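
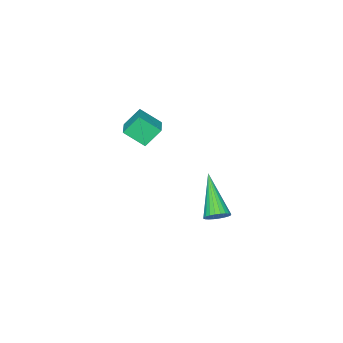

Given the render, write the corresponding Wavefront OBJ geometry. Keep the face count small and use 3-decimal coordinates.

v -2.342 -0.752 -2.798
v -1.885 -0.729 -2.474
v -3.278 -2.088 -1.382
v -2.003 -0.562 -2.394
v -2.171 -0.425 -2.376
v -2.366 -0.337 -2.422
v -2.557 -0.312 -2.525
v -2.715 -0.355 -2.67
v -2.817 -0.457 -2.834
v -2.846 -0.605 -2.992
v -2.798 -0.775 -3.121
v -2.681 -0.941 -3.201
v -2.513 -1.078 -3.219
v -2.318 -1.166 -3.173
v -2.127 -1.191 -3.07
v -1.968 -1.149 -2.926
v -1.867 -1.046 -2.762
v -1.838 -0.899 -2.603
v -0.249 -3.762 2.244
v -0.811 -3.442 2.993
v -0.699 -3.028 1.593
v -1.261 -2.708 2.342
v 0.581 -2.992 2.538
v 0.019 -2.672 3.287
v 0.131 -2.258 1.887
v -0.431 -1.938 2.636
f 2 1 4
f 2 4 3
f 4 1 5
f 4 5 3
f 5 1 6
f 5 6 3
f 6 1 7
f 6 7 3
f 7 1 8
f 7 8 3
f 8 1 9
f 8 9 3
f 9 1 10
f 9 10 3
f 10 1 11
f 10 11 3
f 11 1 12
f 11 12 3
f 12 1 13
f 12 13 3
f 13 1 14
f 13 14 3
f 14 1 15
f 14 15 3
f 15 1 16
f 15 16 3
f 16 1 17
f 16 17 3
f 17 1 18
f 17 18 3
f 18 1 2
f 18 2 3
f 20 22 19
f 23 20 19
f 19 22 21
f 21 23 19
f 20 26 22
f 24 20 23
f 24 26 20
f 22 26 21
f 25 23 21
f 21 26 25
f 25 24 23
f 26 24 25



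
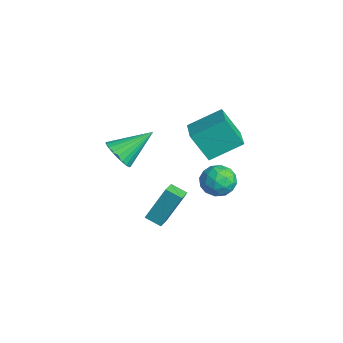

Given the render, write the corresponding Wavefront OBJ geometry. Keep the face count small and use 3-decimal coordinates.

v -1.99 0.372 -3.445
v -1.899 1.376 -1.591
v -1.427 0.989 -3.807
v -1.336 1.993 -1.953
v -1.284 -0.133 -3.207
v -1.193 0.871 -1.353
v -0.721 0.484 -3.569
v -0.63 1.488 -1.715
v -0.903 -1.501 1.862
v -0.018 -1.583 2.006
v -0.937 0.201 3.038
v -0.022 -1.383 1.717
v -0.16 -1.202 1.45
v -0.412 -1.066 1.246
v -0.738 -0.996 1.135
v -1.089 -1.003 1.135
v -1.411 -1.086 1.246
v -1.657 -1.232 1.45
v -1.787 -1.42 1.717
v -1.783 -1.619 2.006
v -1.645 -1.801 2.273
v -1.394 -1.937 2.477
v -1.068 -2.007 2.588
v -0.717 -1.999 2.588
v -0.394 -1.916 2.477
v -0.148 -1.77 2.273
v -0.914 2.752 1.314
v -1.428 2.002 2.774
v -0.718 4.377 2.217
v -1.232 3.628 3.677
v 0.632 2.372 1.663
v 0.118 1.623 3.123
v 0.828 3.998 2.566
v 0.314 3.248 4.026
v -2.336 4.774 -2.593
v -1.629 4.38 -2.044
v -3.151 3.42 -2.516
v -2.444 3.026 -1.967
v -3.006 3.738 -1.603
v -2.502 4.575 -1.65
v -2.278 3.225 -2.91
v -1.774 4.062 -2.957
v -1.593 3.422 -2.24
v -2.043 3.74 -1.432
v -2.737 4.06 -3.128
v -3.187 4.378 -2.32
v -1.911 4.696 -2.325
v -2.869 3.104 -2.235
v -3.2 3.523 -2.02
v -2.784 3.291 -1.698
v -2.424 4.811 -2.094
v -2.009 4.579 -1.771
v -2.818 4.202 -1.512
v -2.771 3.221 -2.789
v -2.356 2.989 -2.466
v -1.996 4.509 -2.862
v -1.58 4.277 -2.54
v -1.962 3.598 -3.048
v -1.474 3.901 -2.118
v -1.954 3.105 -2.072
v -1.856 3.222 -2.627
v -1.559 3.714 -2.655
v -1.739 4.088 -1.643
v -2.218 3.292 -1.598
v -2.549 3.711 -1.383
v -2.252 4.203 -1.411
v -1.718 3.525 -1.758
v -2.562 4.508 -2.962
v -3.041 3.712 -2.917
v -2.528 3.597 -3.149
v -2.231 4.089 -3.177
v -2.826 4.695 -2.488
v -3.306 3.899 -2.442
v -3.221 4.086 -1.905
v -2.924 4.578 -1.933
v -3.062 4.275 -2.802
f 2 4 1
f 5 2 1
f 1 4 3
f 3 5 1
f 2 8 4
f 6 2 5
f 6 8 2
f 4 8 3
f 7 5 3
f 3 8 7
f 7 6 5
f 8 6 7
f 10 9 12
f 10 12 11
f 12 9 13
f 12 13 11
f 13 9 14
f 13 14 11
f 14 9 15
f 14 15 11
f 15 9 16
f 15 16 11
f 16 9 17
f 16 17 11
f 17 9 18
f 17 18 11
f 18 9 19
f 18 19 11
f 19 9 20
f 19 20 11
f 20 9 21
f 20 21 11
f 21 9 22
f 21 22 11
f 22 9 23
f 22 23 11
f 23 9 24
f 23 24 11
f 24 9 25
f 24 25 11
f 25 9 26
f 25 26 11
f 26 9 10
f 26 10 11
f 28 30 27
f 31 28 27
f 27 30 29
f 29 31 27
f 28 34 30
f 32 28 31
f 32 34 28
f 30 34 29
f 33 31 29
f 29 34 33
f 33 32 31
f 34 32 33
f 35 72 51
f 72 46 75
f 51 75 40
f 72 75 51
f 35 51 47
f 51 40 52
f 47 52 36
f 51 52 47
f 35 47 56
f 47 36 57
f 56 57 42
f 47 57 56
f 35 56 68
f 56 42 71
f 68 71 45
f 56 71 68
f 35 68 72
f 68 45 76
f 72 76 46
f 68 76 72
f 36 52 63
f 52 40 66
f 63 66 44
f 52 66 63
f 40 75 53
f 75 46 74
f 53 74 39
f 75 74 53
f 46 76 73
f 76 45 69
f 73 69 37
f 76 69 73
f 45 71 70
f 71 42 58
f 70 58 41
f 71 58 70
f 42 57 62
f 57 36 59
f 62 59 43
f 57 59 62
f 38 64 50
f 64 44 65
f 50 65 39
f 64 65 50
f 38 50 48
f 50 39 49
f 48 49 37
f 50 49 48
f 38 48 55
f 48 37 54
f 55 54 41
f 48 54 55
f 38 55 60
f 55 41 61
f 60 61 43
f 55 61 60
f 38 60 64
f 60 43 67
f 64 67 44
f 60 67 64
f 39 65 53
f 65 44 66
f 53 66 40
f 65 66 53
f 37 49 73
f 49 39 74
f 73 74 46
f 49 74 73
f 41 54 70
f 54 37 69
f 70 69 45
f 54 69 70
f 43 61 62
f 61 41 58
f 62 58 42
f 61 58 62
f 44 67 63
f 67 43 59
f 63 59 36
f 67 59 63



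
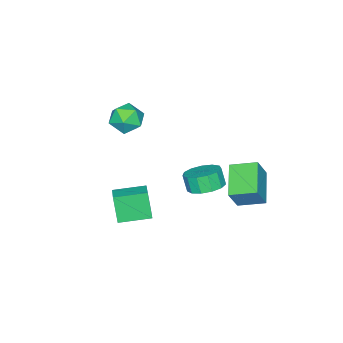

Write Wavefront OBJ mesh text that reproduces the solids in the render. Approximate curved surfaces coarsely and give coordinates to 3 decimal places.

v -2.724 0.477 -2.918
v -2.137 1.267 -2.474
v -2.309 0.834 -1.477
v -2.896 0.043 -1.922
v -2.712 1.466 -2.486
v -2.884 1.033 -1.49
v -3.291 1.351 -2.635
v -3.462 0.918 -1.639
v -3.69 0.959 -2.875
v -3.861 0.526 -1.878
v -3.782 0.413 -3.128
v -3.953 -0.02 -2.131
v -3.539 -0.112 -3.314
v -3.71 -0.546 -2.318
v -3.037 -0.451 -3.375
v -3.208 -0.884 -2.379
v -2.435 -0.495 -3.291
v -2.607 -0.928 -2.294
v -1.926 -0.231 -3.088
v -2.097 -0.664 -2.092
v -1.67 0.258 -2.832
v -1.841 -0.175 -1.835
v -1.749 0.817 -2.603
v -1.92 0.383 -1.606
v -3.987 1.662 -2.21
v -3.204 1.59 -0.805
v -4.662 3.03 -1.764
v -3.88 2.959 -0.359
v -2.36 2.741 -3.061
v -1.578 2.67 -1.656
v -3.036 4.11 -2.615
v -2.253 4.038 -1.21
v -1.361 -3.192 2.652
v -0.402 -3.304 2.185
v -2.078 -4.176 1.415
v -1.119 -4.288 0.948
v -1.313 -4.753 1.896
v -0.869 -4.145 2.66
v -1.611 -3.335 0.94
v -1.167 -2.727 1.704
v -0.556 -3.393 1.127
v -0.372 -4.269 1.718
v -2.108 -3.211 1.882
v -1.924 -4.087 2.473
v 1.72 -2.198 -3.519
v 1.41 -2.726 -1.89
v 0.492 -0.856 -3.318
v 0.182 -1.385 -1.689
v 2.598 -1.455 -3.111
v 2.288 -1.984 -1.482
v 1.37 -0.114 -2.91
v 1.06 -0.642 -1.281
f 2 1 5
f 2 5 3
f 3 5 6
f 3 6 4
f 5 1 7
f 5 7 6
f 6 7 8
f 6 8 4
f 7 1 9
f 7 9 8
f 8 9 10
f 8 10 4
f 9 1 11
f 9 11 10
f 10 11 12
f 10 12 4
f 11 1 13
f 11 13 12
f 12 13 14
f 12 14 4
f 13 1 15
f 13 15 14
f 14 15 16
f 14 16 4
f 15 1 17
f 15 17 16
f 16 17 18
f 16 18 4
f 17 1 19
f 17 19 18
f 18 19 20
f 18 20 4
f 19 1 21
f 19 21 20
f 20 21 22
f 20 22 4
f 21 1 23
f 21 23 22
f 22 23 24
f 22 24 4
f 23 1 2
f 23 2 24
f 24 2 3
f 24 3 4
f 26 28 25
f 29 26 25
f 25 28 27
f 27 29 25
f 26 32 28
f 30 26 29
f 30 32 26
f 28 32 27
f 31 29 27
f 27 32 31
f 31 30 29
f 32 30 31
f 33 44 38
f 33 38 34
f 33 34 40
f 33 40 43
f 33 43 44
f 34 38 42
f 38 44 37
f 44 43 35
f 43 40 39
f 40 34 41
f 36 42 37
f 36 37 35
f 36 35 39
f 36 39 41
f 36 41 42
f 37 42 38
f 35 37 44
f 39 35 43
f 41 39 40
f 42 41 34
f 46 48 45
f 49 46 45
f 45 48 47
f 47 49 45
f 46 52 48
f 50 46 49
f 50 52 46
f 48 52 47
f 51 49 47
f 47 52 51
f 51 50 49
f 52 50 51



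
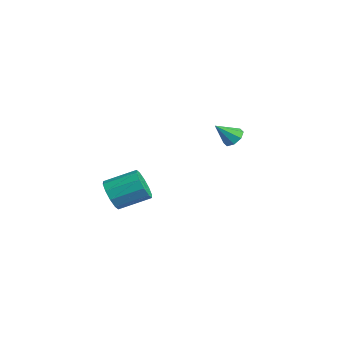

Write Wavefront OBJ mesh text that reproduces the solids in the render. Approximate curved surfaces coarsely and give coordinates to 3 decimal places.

v -0.652 4.247 -1.456
v 0.069 4.406 -1.276
v -0.668 3.113 -0.384
v -0.312 4.711 -0.96
v -0.892 4.744 -0.934
v -1.331 4.485 -1.214
v -1.373 4.087 -1.636
v -0.991 3.782 -1.952
v -0.411 3.749 -1.978
v 0.028 4.008 -1.698
v 1.869 -3.961 -3.636
v 2.5 -4.473 -2.97
v 3.041 -2.75 -2.158
v 2.411 -2.239 -2.824
v 2.843 -4.331 -3.502
v 3.384 -2.608 -2.69
v 2.815 -4.047 -4.085
v 3.356 -2.324 -3.273
v 2.425 -3.731 -4.496
v 2.967 -2.008 -3.685
v 1.823 -3.503 -4.579
v 2.365 -1.78 -3.768
v 1.239 -3.45 -4.302
v 1.78 -1.727 -3.49
v 0.896 -3.592 -3.77
v 1.437 -1.869 -2.958
v 0.924 -3.876 -3.187
v 1.465 -2.153 -2.375
v 1.313 -4.192 -2.775
v 1.855 -2.469 -1.964
v 1.915 -4.42 -2.692
v 2.457 -2.697 -1.881
f 2 1 4
f 2 4 3
f 4 1 5
f 4 5 3
f 5 1 6
f 5 6 3
f 6 1 7
f 6 7 3
f 7 1 8
f 7 8 3
f 8 1 9
f 8 9 3
f 9 1 10
f 9 10 3
f 10 1 2
f 10 2 3
f 12 11 15
f 12 15 13
f 13 15 16
f 13 16 14
f 15 11 17
f 15 17 16
f 16 17 18
f 16 18 14
f 17 11 19
f 17 19 18
f 18 19 20
f 18 20 14
f 19 11 21
f 19 21 20
f 20 21 22
f 20 22 14
f 21 11 23
f 21 23 22
f 22 23 24
f 22 24 14
f 23 11 25
f 23 25 24
f 24 25 26
f 24 26 14
f 25 11 27
f 25 27 26
f 26 27 28
f 26 28 14
f 27 11 29
f 27 29 28
f 28 29 30
f 28 30 14
f 29 11 31
f 29 31 30
f 30 31 32
f 30 32 14
f 31 11 12
f 31 12 32
f 32 12 13
f 32 13 14



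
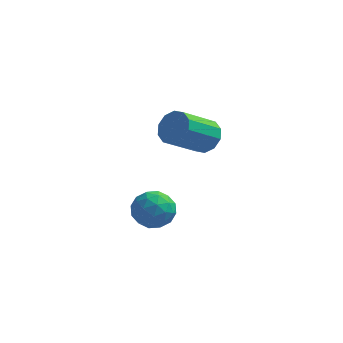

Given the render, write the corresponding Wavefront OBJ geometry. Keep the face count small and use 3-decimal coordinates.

v 1.268 3.24 -2.273
v 1.808 4.106 -1.824
v 2.752 2.794 -3.196
v 3.292 3.66 -2.747
v 3.007 2.79 -2.111
v 2.09 3.066 -1.54
v 2.47 3.834 -3.48
v 1.553 4.11 -2.909
v 2.55 4.473 -2.57
v 2.882 3.828 -1.724
v 1.678 3.072 -3.296
v 2.01 2.427 -2.45
v 1.408 3.712 -1.968
v 3.152 3.188 -3.052
v 2.985 2.677 -2.678
v 3.302 3.186 -2.415
v 1.574 3.101 -1.801
v 1.891 3.61 -1.537
v 2.596 2.837 -1.705
v 2.669 3.29 -3.483
v 2.986 3.799 -3.219
v 1.258 3.714 -2.605
v 1.575 4.223 -2.342
v 1.964 4.063 -3.315
v 2.161 4.437 -2.143
v 3.033 4.175 -2.685
v 2.55 4.277 -3.115
v 2.011 4.439 -2.78
v 2.356 4.058 -1.645
v 3.229 3.796 -2.188
v 3.062 3.285 -1.813
v 2.523 3.447 -1.478
v 2.793 4.274 -2.084
v 1.331 3.104 -2.832
v 2.204 2.842 -3.375
v 2.037 3.453 -3.542
v 1.498 3.615 -3.207
v 1.527 2.725 -2.335
v 2.399 2.463 -2.877
v 2.549 2.461 -2.24
v 2.01 2.623 -1.905
v 1.767 2.626 -2.936
v 4.418 4.643 1.985
v 4.788 5.054 2.757
v 3.612 3.729 4.027
v 3.242 3.317 3.255
v 4.3 5.347 2.611
v 3.124 4.022 3.881
v 3.858 5.371 2.226
v 2.682 4.045 3.496
v 3.629 5.117 1.749
v 2.453 3.791 3.019
v 3.702 4.681 1.362
v 2.526 3.356 2.632
v 4.048 4.231 1.213
v 2.872 2.906 2.483
v 4.536 3.938 1.359
v 3.36 2.613 2.629
v 4.978 3.915 1.744
v 3.802 2.589 3.014
v 5.207 4.169 2.221
v 4.031 2.843 3.491
v 5.134 4.604 2.608
v 3.958 3.279 3.878
f 1 38 17
f 38 12 41
f 17 41 6
f 38 41 17
f 1 17 13
f 17 6 18
f 13 18 2
f 17 18 13
f 1 13 22
f 13 2 23
f 22 23 8
f 13 23 22
f 1 22 34
f 22 8 37
f 34 37 11
f 22 37 34
f 1 34 38
f 34 11 42
f 38 42 12
f 34 42 38
f 2 18 29
f 18 6 32
f 29 32 10
f 18 32 29
f 6 41 19
f 41 12 40
f 19 40 5
f 41 40 19
f 12 42 39
f 42 11 35
f 39 35 3
f 42 35 39
f 11 37 36
f 37 8 24
f 36 24 7
f 37 24 36
f 8 23 28
f 23 2 25
f 28 25 9
f 23 25 28
f 4 30 16
f 30 10 31
f 16 31 5
f 30 31 16
f 4 16 14
f 16 5 15
f 14 15 3
f 16 15 14
f 4 14 21
f 14 3 20
f 21 20 7
f 14 20 21
f 4 21 26
f 21 7 27
f 26 27 9
f 21 27 26
f 4 26 30
f 26 9 33
f 30 33 10
f 26 33 30
f 5 31 19
f 31 10 32
f 19 32 6
f 31 32 19
f 3 15 39
f 15 5 40
f 39 40 12
f 15 40 39
f 7 20 36
f 20 3 35
f 36 35 11
f 20 35 36
f 9 27 28
f 27 7 24
f 28 24 8
f 27 24 28
f 10 33 29
f 33 9 25
f 29 25 2
f 33 25 29
f 44 43 47
f 44 47 45
f 45 47 48
f 45 48 46
f 47 43 49
f 47 49 48
f 48 49 50
f 48 50 46
f 49 43 51
f 49 51 50
f 50 51 52
f 50 52 46
f 51 43 53
f 51 53 52
f 52 53 54
f 52 54 46
f 53 43 55
f 53 55 54
f 54 55 56
f 54 56 46
f 55 43 57
f 55 57 56
f 56 57 58
f 56 58 46
f 57 43 59
f 57 59 58
f 58 59 60
f 58 60 46
f 59 43 61
f 59 61 60
f 60 61 62
f 60 62 46
f 61 43 63
f 61 63 62
f 62 63 64
f 62 64 46
f 63 43 44
f 63 44 64
f 64 44 45
f 64 45 46



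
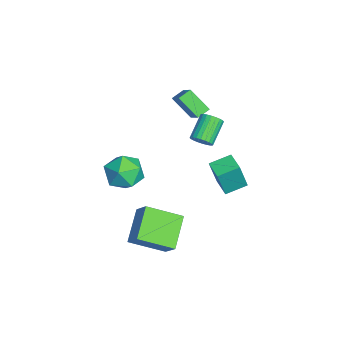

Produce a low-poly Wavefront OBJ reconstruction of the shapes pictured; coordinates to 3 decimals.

v -0.687 1.937 -1.309
v -0.399 1.477 0.48
v -1.073 3.133 -0.939
v -0.785 2.673 0.85
v 0.445 2.327 -1.39
v 0.733 1.867 0.399
v 0.059 3.523 -1.02
v 0.347 3.063 0.769
v 2.641 -2.176 2.936
v 3.256 -2.607 2.015
v 1.204 -3.393 2.545
v 1.819 -3.824 1.624
v 2.187 -4.034 2.735
v 3.075 -3.282 2.976
v 1.385 -2.718 1.584
v 2.273 -1.966 1.825
v 2.48 -2.942 1.179
v 2.975 -3.755 1.89
v 1.485 -2.245 2.67
v 1.98 -3.058 3.381
v -4.756 0.298 3.004
v -3.417 0.619 4.117
v -4.084 1.299 1.907
v -2.745 1.62 3.019
v -4.335 -0.34 2.681
v -2.996 -0.019 3.793
v -3.663 0.661 1.583
v -2.324 0.982 2.696
v 3.289 -0.928 -3.496
v 3.309 -2.893 -2.575
v 1.581 -0.423 -2.384
v 1.6 -2.388 -1.463
v 4.08 -0.452 -2.497
v 4.099 -2.417 -1.576
v 2.371 0.053 -1.385
v 2.391 -1.912 -0.464
v -0.93 1.098 1.888
v -0.474 1.28 2.328
v -1.633 1.903 3.273
v -2.09 1.722 2.832
v -0.484 1.488 2.178
v -1.643 2.112 3.122
v -0.562 1.638 1.983
v -1.721 2.261 2.928
v -0.697 1.705 1.774
v -1.856 2.328 2.719
v -0.867 1.68 1.582
v -2.026 2.303 2.527
v -1.046 1.566 1.437
v -2.205 2.19 2.381
v -1.208 1.381 1.36
v -2.367 2.005 2.305
v -1.328 1.153 1.364
v -2.487 1.777 2.308
v -1.387 0.917 1.447
v -2.546 1.54 2.392
v -1.377 0.708 1.598
v -2.536 1.332 2.542
v -1.299 0.559 1.792
v -2.458 1.182 2.737
v -1.164 0.492 2.001
v -2.323 1.115 2.946
v -0.994 0.517 2.193
v -2.153 1.14 3.138
v -0.815 0.63 2.339
v -1.974 1.254 3.283
v -0.653 0.815 2.415
v -1.812 1.439 3.36
v -0.533 1.043 2.412
v -1.692 1.667 3.356
f 2 4 1
f 5 2 1
f 1 4 3
f 3 5 1
f 2 8 4
f 6 2 5
f 6 8 2
f 4 8 3
f 7 5 3
f 3 8 7
f 7 6 5
f 8 6 7
f 9 20 14
f 9 14 10
f 9 10 16
f 9 16 19
f 9 19 20
f 10 14 18
f 14 20 13
f 20 19 11
f 19 16 15
f 16 10 17
f 12 18 13
f 12 13 11
f 12 11 15
f 12 15 17
f 12 17 18
f 13 18 14
f 11 13 20
f 15 11 19
f 17 15 16
f 18 17 10
f 22 24 21
f 25 22 21
f 21 24 23
f 23 25 21
f 22 28 24
f 26 22 25
f 26 28 22
f 24 28 23
f 27 25 23
f 23 28 27
f 27 26 25
f 28 26 27
f 30 32 29
f 33 30 29
f 29 32 31
f 31 33 29
f 30 36 32
f 34 30 33
f 34 36 30
f 32 36 31
f 35 33 31
f 31 36 35
f 35 34 33
f 36 34 35
f 38 37 41
f 38 41 39
f 39 41 42
f 39 42 40
f 41 37 43
f 41 43 42
f 42 43 44
f 42 44 40
f 43 37 45
f 43 45 44
f 44 45 46
f 44 46 40
f 45 37 47
f 45 47 46
f 46 47 48
f 46 48 40
f 47 37 49
f 47 49 48
f 48 49 50
f 48 50 40
f 49 37 51
f 49 51 50
f 50 51 52
f 50 52 40
f 51 37 53
f 51 53 52
f 52 53 54
f 52 54 40
f 53 37 55
f 53 55 54
f 54 55 56
f 54 56 40
f 55 37 57
f 55 57 56
f 56 57 58
f 56 58 40
f 57 37 59
f 57 59 58
f 58 59 60
f 58 60 40
f 59 37 61
f 59 61 60
f 60 61 62
f 60 62 40
f 61 37 63
f 61 63 62
f 62 63 64
f 62 64 40
f 63 37 65
f 63 65 64
f 64 65 66
f 64 66 40
f 65 37 67
f 65 67 66
f 66 67 68
f 66 68 40
f 67 37 69
f 67 69 68
f 68 69 70
f 68 70 40
f 69 37 38
f 69 38 70
f 70 38 39
f 70 39 40



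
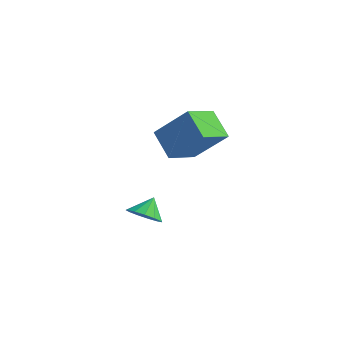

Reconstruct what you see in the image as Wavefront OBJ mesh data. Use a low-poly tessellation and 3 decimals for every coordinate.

v 1.313 -0.768 2.105
v 2.687 -0.353 3.526
v 1.364 0.695 1.628
v 2.739 1.11 3.049
v 2.381 -1.11 1.171
v 3.756 -0.695 2.592
v 2.433 0.353 0.694
v 3.807 0.768 2.115
v 1.066 -1.096 -2.525
v 1.629 -0.656 -2.86
v 1.014 -0.444 -1.755
v 1.241 -0.503 -3.016
v 0.797 -0.539 -3.016
v 0.439 -0.752 -2.859
v 0.28 -1.074 -2.597
v 0.37 -1.403 -2.311
v 0.681 -1.635 -2.094
v 1.115 -1.696 -2.013
v 1.533 -1.566 -2.094
v 1.803 -1.288 -2.313
v 1.838 -0.948 -2.598
f 2 4 1
f 5 2 1
f 1 4 3
f 3 5 1
f 2 8 4
f 6 2 5
f 6 8 2
f 4 8 3
f 7 5 3
f 3 8 7
f 7 6 5
f 8 6 7
f 10 9 12
f 10 12 11
f 12 9 13
f 12 13 11
f 13 9 14
f 13 14 11
f 14 9 15
f 14 15 11
f 15 9 16
f 15 16 11
f 16 9 17
f 16 17 11
f 17 9 18
f 17 18 11
f 18 9 19
f 18 19 11
f 19 9 20
f 19 20 11
f 20 9 21
f 20 21 11
f 21 9 10
f 21 10 11



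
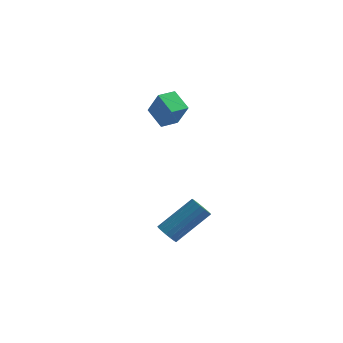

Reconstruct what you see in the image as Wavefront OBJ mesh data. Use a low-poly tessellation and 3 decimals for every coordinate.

v -1.689 -0.199 -2.727
v -1.294 -0.13 -3.145
v -0.135 1.069 -1.852
v -0.531 0.999 -1.433
v -1.469 0.082 -3.184
v -0.311 1.28 -1.89
v -1.695 0.229 -3.118
v -0.537 1.427 -1.824
v -1.92 0.278 -2.963
v -0.762 1.476 -1.669
v -2.092 0.218 -2.753
v -0.933 1.416 -1.459
v -2.171 0.062 -2.537
v -1.013 1.26 -1.244
v -2.14 -0.154 -2.365
v -0.982 1.045 -1.071
v -2.006 -0.38 -2.276
v -0.848 0.819 -0.982
v -1.799 -0.564 -2.29
v -0.641 0.634 -0.996
v -1.567 -0.666 -2.404
v -0.409 0.533 -1.11
v -1.363 -0.66 -2.592
v -0.205 0.539 -1.298
v -1.234 -0.548 -2.811
v -0.075 0.65 -1.517
v -1.209 -0.357 -3.011
v -0.05 0.841 -1.717
v -3.776 3.05 2.873
v -3.165 2.738 4.094
v -3.281 3.812 2.82
v -2.67 3.5 4.041
v -2.93 2.46 2.299
v -2.319 2.148 3.52
v -2.435 3.222 2.246
v -1.824 2.91 3.467
f 2 1 5
f 2 5 3
f 3 5 6
f 3 6 4
f 5 1 7
f 5 7 6
f 6 7 8
f 6 8 4
f 7 1 9
f 7 9 8
f 8 9 10
f 8 10 4
f 9 1 11
f 9 11 10
f 10 11 12
f 10 12 4
f 11 1 13
f 11 13 12
f 12 13 14
f 12 14 4
f 13 1 15
f 13 15 14
f 14 15 16
f 14 16 4
f 15 1 17
f 15 17 16
f 16 17 18
f 16 18 4
f 17 1 19
f 17 19 18
f 18 19 20
f 18 20 4
f 19 1 21
f 19 21 20
f 20 21 22
f 20 22 4
f 21 1 23
f 21 23 22
f 22 23 24
f 22 24 4
f 23 1 25
f 23 25 24
f 24 25 26
f 24 26 4
f 25 1 27
f 25 27 26
f 26 27 28
f 26 28 4
f 27 1 2
f 27 2 28
f 28 2 3
f 28 3 4
f 30 32 29
f 33 30 29
f 29 32 31
f 31 33 29
f 30 36 32
f 34 30 33
f 34 36 30
f 32 36 31
f 35 33 31
f 31 36 35
f 35 34 33
f 36 34 35



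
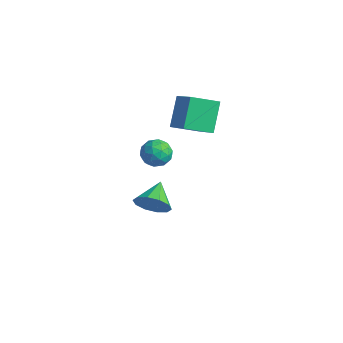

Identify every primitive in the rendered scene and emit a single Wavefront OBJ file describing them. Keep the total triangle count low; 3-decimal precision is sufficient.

v -2.711 4.557 2.281
v -3.349 3.339 2.8
v -1.242 4.204 3.26
v -1.881 2.986 3.779
v -2.039 3.634 0.941
v -2.678 2.416 1.46
v -0.571 3.281 1.92
v -1.209 2.063 2.439
v -0.019 -0.244 2.735
v 0.704 -0.085 2.936
v 0.056 -1.335 3.324
v 0.779 -1.176 3.525
v 0.199 -0.779 3.834
v 0.153 -0.105 3.47
v 0.607 -1.315 2.79
v 0.561 -0.641 2.426
v 1.091 -0.747 2.971
v 0.839 -0.416 3.616
v -0.079 -1.004 2.644
v -0.331 -0.673 3.289
v 0.336 -0.069 2.784
v 0.424 -1.351 3.476
v 0.083 -1.118 3.658
v 0.508 -1.025 3.776
v 0.012 -0.081 3.097
v 0.437 0.013 3.216
v 0.14 -0.395 3.743
v 0.323 -1.433 3.044
v 0.748 -1.339 3.163
v 0.252 -0.395 2.484
v 0.677 -0.302 2.602
v 0.62 -1.025 2.517
v 0.989 -0.365 2.923
v 1.033 -1.006 3.269
v 0.932 -1.087 2.837
v 0.905 -0.691 2.623
v 0.84 -0.17 3.302
v 0.884 -0.811 3.648
v 0.543 -0.578 3.829
v 0.516 -0.182 3.615
v 1.068 -0.559 3.322
v -0.124 -0.609 2.612
v -0.08 -1.25 2.958
v 0.244 -1.238 2.645
v 0.217 -0.842 2.431
v -0.273 -0.414 2.991
v -0.229 -1.055 3.337
v -0.145 -0.729 3.637
v -0.172 -0.333 3.423
v -0.308 -0.861 2.938
v -2.011 0.847 -2.947
v -1.432 0.832 -2.206
v -2.769 1.933 -2.333
v -1.215 1.204 -2.597
v -1.302 1.439 -3.121
v -1.66 1.448 -3.578
v -2.152 1.227 -3.795
v -2.59 0.861 -3.687
v -2.807 0.489 -3.297
v -2.72 0.254 -2.773
v -2.362 0.245 -2.315
v -1.87 0.466 -2.099
f 2 4 1
f 5 2 1
f 1 4 3
f 3 5 1
f 2 8 4
f 6 2 5
f 6 8 2
f 4 8 3
f 7 5 3
f 3 8 7
f 7 6 5
f 8 6 7
f 9 46 25
f 46 20 49
f 25 49 14
f 46 49 25
f 9 25 21
f 25 14 26
f 21 26 10
f 25 26 21
f 9 21 30
f 21 10 31
f 30 31 16
f 21 31 30
f 9 30 42
f 30 16 45
f 42 45 19
f 30 45 42
f 9 42 46
f 42 19 50
f 46 50 20
f 42 50 46
f 10 26 37
f 26 14 40
f 37 40 18
f 26 40 37
f 14 49 27
f 49 20 48
f 27 48 13
f 49 48 27
f 20 50 47
f 50 19 43
f 47 43 11
f 50 43 47
f 19 45 44
f 45 16 32
f 44 32 15
f 45 32 44
f 16 31 36
f 31 10 33
f 36 33 17
f 31 33 36
f 12 38 24
f 38 18 39
f 24 39 13
f 38 39 24
f 12 24 22
f 24 13 23
f 22 23 11
f 24 23 22
f 12 22 29
f 22 11 28
f 29 28 15
f 22 28 29
f 12 29 34
f 29 15 35
f 34 35 17
f 29 35 34
f 12 34 38
f 34 17 41
f 38 41 18
f 34 41 38
f 13 39 27
f 39 18 40
f 27 40 14
f 39 40 27
f 11 23 47
f 23 13 48
f 47 48 20
f 23 48 47
f 15 28 44
f 28 11 43
f 44 43 19
f 28 43 44
f 17 35 36
f 35 15 32
f 36 32 16
f 35 32 36
f 18 41 37
f 41 17 33
f 37 33 10
f 41 33 37
f 52 51 54
f 52 54 53
f 54 51 55
f 54 55 53
f 55 51 56
f 55 56 53
f 56 51 57
f 56 57 53
f 57 51 58
f 57 58 53
f 58 51 59
f 58 59 53
f 59 51 60
f 59 60 53
f 60 51 61
f 60 61 53
f 61 51 62
f 61 62 53
f 62 51 52
f 62 52 53



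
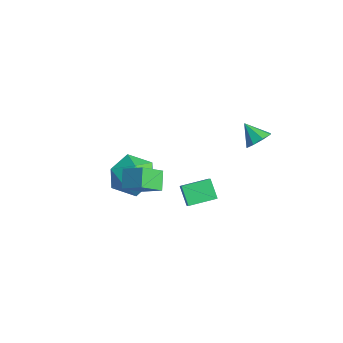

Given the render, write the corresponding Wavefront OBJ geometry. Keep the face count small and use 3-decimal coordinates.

v 1.721 -3.206 1.736
v 1.928 -4.252 2.513
v 2.539 -2.634 2.287
v 2.746 -3.681 3.065
v 2.414 -3.559 1.075
v 2.621 -4.606 1.853
v 3.232 -2.988 1.627
v 3.439 -4.034 2.404
v -3.697 -1.196 -2.87
v -2.756 -0.883 -2.107
v -2.784 -2.957 -3.273
v -1.843 -2.644 -2.51
v -2.975 -2.894 -2.038
v -3.539 -1.806 -1.789
v -2.001 -2.034 -3.591
v -2.565 -0.946 -3.342
v -1.708 -1.401 -2.552
v -2.31 -1.933 -1.593
v -3.23 -1.907 -3.787
v -3.832 -2.439 -2.828
v -0.642 -0.42 -2.286
v -0.074 -0.586 -1.747
v -0.438 0.94 -2.082
v 0.13 0.774 -1.543
v 0.13 -0.414 -3.097
v 0.698 -0.58 -2.558
v 0.334 0.946 -2.893
v 0.902 0.78 -2.354
v 1.797 2.336 2.008
v 2.287 2.315 2.508
v 1.023 1.984 2.752
v 2.043 2.791 2.48
v 1.655 3.001 2.176
v 1.351 2.822 1.773
v 1.307 2.358 1.508
v 1.551 1.882 1.536
v 1.939 1.672 1.841
v 2.244 1.851 2.243
f 2 4 1
f 5 2 1
f 1 4 3
f 3 5 1
f 2 8 4
f 6 2 5
f 6 8 2
f 4 8 3
f 7 5 3
f 3 8 7
f 7 6 5
f 8 6 7
f 9 20 14
f 9 14 10
f 9 10 16
f 9 16 19
f 9 19 20
f 10 14 18
f 14 20 13
f 20 19 11
f 19 16 15
f 16 10 17
f 12 18 13
f 12 13 11
f 12 11 15
f 12 15 17
f 12 17 18
f 13 18 14
f 11 13 20
f 15 11 19
f 17 15 16
f 18 17 10
f 22 24 21
f 25 22 21
f 21 24 23
f 23 25 21
f 22 28 24
f 26 22 25
f 26 28 22
f 24 28 23
f 27 25 23
f 23 28 27
f 27 26 25
f 28 26 27
f 30 29 32
f 30 32 31
f 32 29 33
f 32 33 31
f 33 29 34
f 33 34 31
f 34 29 35
f 34 35 31
f 35 29 36
f 35 36 31
f 36 29 37
f 36 37 31
f 37 29 38
f 37 38 31
f 38 29 30
f 38 30 31



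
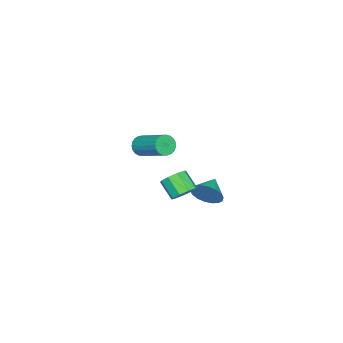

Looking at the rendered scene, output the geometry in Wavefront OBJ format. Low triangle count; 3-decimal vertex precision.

v 0.975 -3.536 2.921
v 1.361 -3.465 2.535
v 1.891 -2.013 3.334
v 1.505 -2.084 3.719
v 1.184 -3.351 2.446
v 1.714 -1.899 3.245
v 0.97 -3.27 2.439
v 1.5 -1.818 3.238
v 0.758 -3.234 2.516
v 1.287 -1.782 3.315
v 0.582 -3.25 2.662
v 1.112 -1.798 3.461
v 0.475 -3.316 2.853
v 1.005 -1.864 3.652
v 0.455 -3.42 3.056
v 0.985 -1.968 3.854
v 0.524 -3.544 3.235
v 1.054 -2.092 4.034
v 0.671 -3.667 3.36
v 1.201 -2.215 4.159
v 0.871 -3.767 3.409
v 1.401 -2.315 4.208
v 1.089 -3.827 3.373
v 1.619 -2.375 4.172
v 1.287 -3.836 3.26
v 1.817 -2.384 4.059
v 1.431 -3.794 3.087
v 1.961 -2.342 3.886
v 1.497 -3.707 2.886
v 2.026 -2.255 3.685
v 1.472 -3.591 2.691
v 2.002 -2.139 3.49
v -2.071 -3.048 -1.94
v -1.784 -2.685 -1.442
v -2.103 -3.448 -0.702
v -2.389 -3.812 -1.2
v -2.227 -2.555 -1.499
v -2.546 -3.319 -0.759
v -2.597 -2.656 -1.762
v -2.915 -3.42 -1.022
v -2.721 -2.941 -2.109
v -3.039 -3.704 -1.368
v -2.54 -3.276 -2.376
v -2.859 -4.039 -1.636
v -2.14 -3.504 -2.44
v -2.459 -4.267 -1.7
v -1.708 -3.519 -2.27
v -2.026 -4.283 -1.529
v -1.445 -3.314 -1.945
v -1.763 -4.078 -1.205
v -1.475 -2.985 -1.618
v -1.794 -3.748 -0.878
v -3.222 -2.497 -2.524
v -2.949 -2.965 -1.908
v -4.278 -2.603 -2.136
v -2.931 -2.628 -1.768
v -2.971 -2.266 -1.778
v -3.061 -1.949 -1.935
v -3.182 -1.741 -2.209
v -3.312 -1.682 -2.545
v -3.423 -1.785 -2.877
v -3.495 -2.029 -3.139
v -3.512 -2.365 -3.279
v -3.472 -2.728 -3.27
v -3.383 -3.045 -3.112
v -3.261 -3.253 -2.838
v -3.132 -3.312 -2.502
v -3.021 -3.209 -2.17
f 2 1 5
f 2 5 3
f 3 5 6
f 3 6 4
f 5 1 7
f 5 7 6
f 6 7 8
f 6 8 4
f 7 1 9
f 7 9 8
f 8 9 10
f 8 10 4
f 9 1 11
f 9 11 10
f 10 11 12
f 10 12 4
f 11 1 13
f 11 13 12
f 12 13 14
f 12 14 4
f 13 1 15
f 13 15 14
f 14 15 16
f 14 16 4
f 15 1 17
f 15 17 16
f 16 17 18
f 16 18 4
f 17 1 19
f 17 19 18
f 18 19 20
f 18 20 4
f 19 1 21
f 19 21 20
f 20 21 22
f 20 22 4
f 21 1 23
f 21 23 22
f 22 23 24
f 22 24 4
f 23 1 25
f 23 25 24
f 24 25 26
f 24 26 4
f 25 1 27
f 25 27 26
f 26 27 28
f 26 28 4
f 27 1 29
f 27 29 28
f 28 29 30
f 28 30 4
f 29 1 31
f 29 31 30
f 30 31 32
f 30 32 4
f 31 1 2
f 31 2 32
f 32 2 3
f 32 3 4
f 34 33 37
f 34 37 35
f 35 37 38
f 35 38 36
f 37 33 39
f 37 39 38
f 38 39 40
f 38 40 36
f 39 33 41
f 39 41 40
f 40 41 42
f 40 42 36
f 41 33 43
f 41 43 42
f 42 43 44
f 42 44 36
f 43 33 45
f 43 45 44
f 44 45 46
f 44 46 36
f 45 33 47
f 45 47 46
f 46 47 48
f 46 48 36
f 47 33 49
f 47 49 48
f 48 49 50
f 48 50 36
f 49 33 51
f 49 51 50
f 50 51 52
f 50 52 36
f 51 33 34
f 51 34 52
f 52 34 35
f 52 35 36
f 54 53 56
f 54 56 55
f 56 53 57
f 56 57 55
f 57 53 58
f 57 58 55
f 58 53 59
f 58 59 55
f 59 53 60
f 59 60 55
f 60 53 61
f 60 61 55
f 61 53 62
f 61 62 55
f 62 53 63
f 62 63 55
f 63 53 64
f 63 64 55
f 64 53 65
f 64 65 55
f 65 53 66
f 65 66 55
f 66 53 67
f 66 67 55
f 67 53 68
f 67 68 55
f 68 53 54
f 68 54 55



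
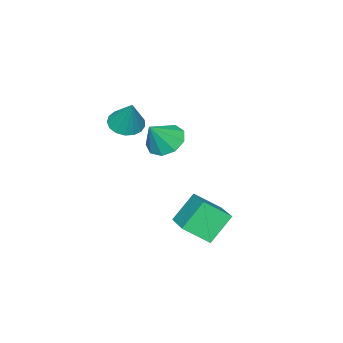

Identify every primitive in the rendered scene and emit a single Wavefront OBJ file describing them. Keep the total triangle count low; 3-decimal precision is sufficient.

v 0.46 0.108 -2.035
v -0.501 0.39 -0.919
v -0.176 0.987 -2.805
v -1.138 1.268 -1.689
v 1.618 1.512 -1.391
v 0.656 1.793 -0.275
v 0.981 2.39 -2.161
v 0.02 2.672 -1.045
v -0.71 -3.204 1.731
v 0.015 -3.449 1.641
v -0.31 -2.536 3.129
v 0.014 -3.116 1.482
v -0.153 -2.803 1.381
v -0.447 -2.582 1.359
v -0.801 -2.504 1.423
v -1.135 -2.586 1.557
v -1.371 -2.809 1.731
v -1.455 -3.123 1.905
v -1.369 -3.455 2.039
v -1.132 -3.73 2.102
v -0.797 -3.884 2.081
v -0.443 -3.882 1.979
v -0.15 -3.725 1.82
v -2.199 -2.41 0.341
v -1.532 -2.658 -0.211
v -1.341 -2.55 1.439
v -1.528 -2.046 -0.136
v -1.838 -1.606 0.161
v -2.317 -1.541 0.543
v -2.74 -1.884 0.83
v -2.91 -2.473 0.889
v -2.747 -3.032 0.691
v -2.328 -3.301 0.329
v -1.848 -3.153 -0.027
f 2 4 1
f 5 2 1
f 1 4 3
f 3 5 1
f 2 8 4
f 6 2 5
f 6 8 2
f 4 8 3
f 7 5 3
f 3 8 7
f 7 6 5
f 8 6 7
f 10 9 12
f 10 12 11
f 12 9 13
f 12 13 11
f 13 9 14
f 13 14 11
f 14 9 15
f 14 15 11
f 15 9 16
f 15 16 11
f 16 9 17
f 16 17 11
f 17 9 18
f 17 18 11
f 18 9 19
f 18 19 11
f 19 9 20
f 19 20 11
f 20 9 21
f 20 21 11
f 21 9 22
f 21 22 11
f 22 9 23
f 22 23 11
f 23 9 10
f 23 10 11
f 25 24 27
f 25 27 26
f 27 24 28
f 27 28 26
f 28 24 29
f 28 29 26
f 29 24 30
f 29 30 26
f 30 24 31
f 30 31 26
f 31 24 32
f 31 32 26
f 32 24 33
f 32 33 26
f 33 24 34
f 33 34 26
f 34 24 25
f 34 25 26



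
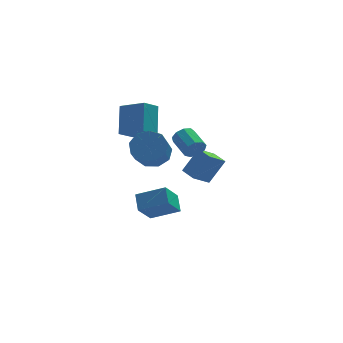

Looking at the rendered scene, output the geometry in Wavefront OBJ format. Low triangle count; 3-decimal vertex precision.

v -0.37 -0.118 -4.428
v -1.171 -1.061 -3.178
v -0.412 0.876 -3.705
v -1.214 -0.067 -2.455
v 1.294 -0.573 -3.705
v 0.492 -1.516 -2.455
v 1.251 0.421 -2.982
v 0.45 -0.522 -1.732
v 1.938 -1.813 1.888
v 2.179 -1.498 1.299
v 1.683 -0.213 1.783
v 1.442 -0.527 2.372
v 1.722 -1.649 1.232
v 1.226 -0.364 1.716
v 1.366 -1.877 1.472
v 0.87 -0.592 1.956
v 1.278 -2.074 1.907
v 0.782 -0.789 2.39
v 1.499 -2.149 2.333
v 1.003 -0.864 2.817
v 1.925 -2.067 2.551
v 1.429 -0.782 3.035
v 2.357 -1.865 2.459
v 1.861 -0.58 2.942
v 2.593 -1.639 2.1
v 2.097 -0.354 2.583
v 2.523 -1.494 1.642
v 2.027 -0.209 2.125
v 3.105 0.763 -2.228
v 2.109 0.172 -1.477
v 2.602 1.767 -2.106
v 1.606 1.176 -1.355
v 4.074 1.064 -0.705
v 3.078 0.473 0.046
v 3.571 2.068 -0.583
v 2.575 1.477 0.168
v -0.875 -1.443 3.343
v -0.682 -0.169 4.898
v -2.144 -0.438 2.677
v -1.951 0.836 4.232
v -0.029 -0.796 2.708
v 0.164 0.478 4.263
v -1.298 0.209 2.042
v -1.105 1.483 3.597
v -0.467 -2.338 2.134
v 0.59 -2.463 2.322
v 0.223 -3.806 3.494
v -0.833 -3.682 3.306
v 0.305 -1.972 2.795
v -0.062 -3.315 3.967
v -0.341 -1.653 2.959
v -0.708 -2.996 4.131
v -1.046 -1.654 2.737
v -1.412 -2.998 3.909
v -1.479 -1.976 2.232
v -1.846 -3.319 3.404
v -1.439 -2.467 1.682
v -1.806 -3.811 2.854
v -0.944 -2.898 1.343
v -1.31 -4.241 2.515
v -0.225 -3.067 1.374
v -0.592 -4.41 2.546
v 0.38 -2.895 1.761
v 0.014 -4.238 2.933
f 2 4 1
f 5 2 1
f 1 4 3
f 3 5 1
f 2 8 4
f 6 2 5
f 6 8 2
f 4 8 3
f 7 5 3
f 3 8 7
f 7 6 5
f 8 6 7
f 10 9 13
f 10 13 11
f 11 13 14
f 11 14 12
f 13 9 15
f 13 15 14
f 14 15 16
f 14 16 12
f 15 9 17
f 15 17 16
f 16 17 18
f 16 18 12
f 17 9 19
f 17 19 18
f 18 19 20
f 18 20 12
f 19 9 21
f 19 21 20
f 20 21 22
f 20 22 12
f 21 9 23
f 21 23 22
f 22 23 24
f 22 24 12
f 23 9 25
f 23 25 24
f 24 25 26
f 24 26 12
f 25 9 27
f 25 27 26
f 26 27 28
f 26 28 12
f 27 9 10
f 27 10 28
f 28 10 11
f 28 11 12
f 30 32 29
f 33 30 29
f 29 32 31
f 31 33 29
f 30 36 32
f 34 30 33
f 34 36 30
f 32 36 31
f 35 33 31
f 31 36 35
f 35 34 33
f 36 34 35
f 38 40 37
f 41 38 37
f 37 40 39
f 39 41 37
f 38 44 40
f 42 38 41
f 42 44 38
f 40 44 39
f 43 41 39
f 39 44 43
f 43 42 41
f 44 42 43
f 46 45 49
f 46 49 47
f 47 49 50
f 47 50 48
f 49 45 51
f 49 51 50
f 50 51 52
f 50 52 48
f 51 45 53
f 51 53 52
f 52 53 54
f 52 54 48
f 53 45 55
f 53 55 54
f 54 55 56
f 54 56 48
f 55 45 57
f 55 57 56
f 56 57 58
f 56 58 48
f 57 45 59
f 57 59 58
f 58 59 60
f 58 60 48
f 59 45 61
f 59 61 60
f 60 61 62
f 60 62 48
f 61 45 63
f 61 63 62
f 62 63 64
f 62 64 48
f 63 45 46
f 63 46 64
f 64 46 47
f 64 47 48



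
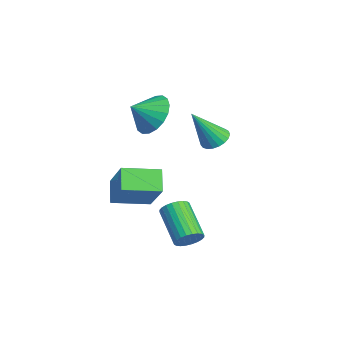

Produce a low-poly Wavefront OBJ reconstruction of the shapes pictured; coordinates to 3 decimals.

v -1.753 -1.474 0.264
v -0.981 -1.045 0.664
v -1.587 -2.326 0.856
v -1.303 -0.926 0.926
v -1.714 -0.916 1.056
v -2.133 -1.016 1.03
v -2.477 -1.207 0.852
v -2.677 -1.451 0.558
v -2.695 -1.7 0.205
v -2.526 -1.903 -0.136
v -2.204 -2.022 -0.397
v -1.792 -2.033 -0.528
v -1.373 -1.932 -0.502
v -1.03 -1.741 -0.324
v -0.829 -1.498 -0.029
v -0.812 -1.249 0.323
v 1.775 -0.857 -4.425
v 2.099 -1.031 -3.977
v 0.71 -1.277 -3.066
v 0.385 -1.103 -3.515
v 2.086 -0.808 -3.938
v 0.696 -1.055 -3.027
v 2.025 -0.593 -3.973
v 0.635 -0.84 -3.062
v 1.926 -0.418 -4.077
v 0.536 -0.665 -3.166
v 1.804 -0.31 -4.234
v 0.414 -0.557 -3.323
v 1.677 -0.285 -4.42
v 0.287 -0.532 -3.509
v 1.566 -0.347 -4.607
v 0.176 -0.594 -3.696
v 1.486 -0.487 -4.766
v 0.096 -0.733 -3.855
v 1.45 -0.683 -4.874
v 0.061 -0.929 -3.963
v 1.464 -0.905 -4.913
v 0.074 -1.152 -4.002
v 1.525 -1.12 -4.878
v 0.135 -1.367 -3.967
v 1.624 -1.295 -4.774
v 0.234 -1.542 -3.863
v 1.746 -1.403 -4.617
v 0.356 -1.65 -3.706
v 1.873 -1.428 -4.431
v 0.483 -1.675 -3.52
v 1.984 -1.366 -4.244
v 0.594 -1.613 -3.333
v 2.064 -1.227 -4.085
v 0.674 -1.473 -3.174
v -1.291 0.794 -1.029
v -0.899 0.409 -1.317
v -1.109 -0.154 0.489
v -0.739 0.589 -1.224
v -0.675 0.804 -1.097
v -0.717 1.018 -0.959
v -0.859 1.192 -0.833
v -1.075 1.298 -0.741
v -1.329 1.317 -0.698
v -1.576 1.245 -0.713
v -1.774 1.096 -0.783
v -1.888 0.894 -0.895
v -1.9 0.675 -1.031
v -1.806 0.476 -1.166
v -1.623 0.333 -1.278
v -1.383 0.269 -1.346
v -1.127 0.296 -1.36
v -3.512 -2.799 -4.135
v -2.109 -2.612 -2.639
v -3.461 -1.249 -4.377
v -2.058 -1.062 -2.881
v -2.722 -2.938 -4.859
v -1.319 -2.751 -3.363
v -2.671 -1.388 -5.101
v -1.268 -1.201 -3.605
f 2 1 4
f 2 4 3
f 4 1 5
f 4 5 3
f 5 1 6
f 5 6 3
f 6 1 7
f 6 7 3
f 7 1 8
f 7 8 3
f 8 1 9
f 8 9 3
f 9 1 10
f 9 10 3
f 10 1 11
f 10 11 3
f 11 1 12
f 11 12 3
f 12 1 13
f 12 13 3
f 13 1 14
f 13 14 3
f 14 1 15
f 14 15 3
f 15 1 16
f 15 16 3
f 16 1 2
f 16 2 3
f 18 17 21
f 18 21 19
f 19 21 22
f 19 22 20
f 21 17 23
f 21 23 22
f 22 23 24
f 22 24 20
f 23 17 25
f 23 25 24
f 24 25 26
f 24 26 20
f 25 17 27
f 25 27 26
f 26 27 28
f 26 28 20
f 27 17 29
f 27 29 28
f 28 29 30
f 28 30 20
f 29 17 31
f 29 31 30
f 30 31 32
f 30 32 20
f 31 17 33
f 31 33 32
f 32 33 34
f 32 34 20
f 33 17 35
f 33 35 34
f 34 35 36
f 34 36 20
f 35 17 37
f 35 37 36
f 36 37 38
f 36 38 20
f 37 17 39
f 37 39 38
f 38 39 40
f 38 40 20
f 39 17 41
f 39 41 40
f 40 41 42
f 40 42 20
f 41 17 43
f 41 43 42
f 42 43 44
f 42 44 20
f 43 17 45
f 43 45 44
f 44 45 46
f 44 46 20
f 45 17 47
f 45 47 46
f 46 47 48
f 46 48 20
f 47 17 49
f 47 49 48
f 48 49 50
f 48 50 20
f 49 17 18
f 49 18 50
f 50 18 19
f 50 19 20
f 52 51 54
f 52 54 53
f 54 51 55
f 54 55 53
f 55 51 56
f 55 56 53
f 56 51 57
f 56 57 53
f 57 51 58
f 57 58 53
f 58 51 59
f 58 59 53
f 59 51 60
f 59 60 53
f 60 51 61
f 60 61 53
f 61 51 62
f 61 62 53
f 62 51 63
f 62 63 53
f 63 51 64
f 63 64 53
f 64 51 65
f 64 65 53
f 65 51 66
f 65 66 53
f 66 51 67
f 66 67 53
f 67 51 52
f 67 52 53
f 69 71 68
f 72 69 68
f 68 71 70
f 70 72 68
f 69 75 71
f 73 69 72
f 73 75 69
f 71 75 70
f 74 72 70
f 70 75 74
f 74 73 72
f 75 73 74



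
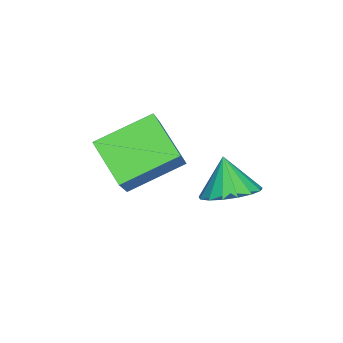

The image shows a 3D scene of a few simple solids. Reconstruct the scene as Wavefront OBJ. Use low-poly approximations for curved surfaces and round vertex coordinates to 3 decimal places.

v 1.949 -1.358 0.976
v 0.938 -2.468 1.774
v 0.781 0.204 1.669
v -0.23 -0.906 2.467
v 3.21 -1.214 2.773
v 2.199 -2.324 3.571
v 2.042 0.348 3.466
v 1.031 -0.762 4.264
v 1.022 1.666 0.779
v 1.819 1.174 1.13
v 0.298 1.234 1.821
v 1.853 1.606 1.332
v 1.697 2.052 1.408
v 1.386 2.409 1.34
v 0.991 2.597 1.144
v 0.604 2.57 0.864
v 0.313 2.337 0.564
v 0.184 1.95 0.314
v 0.247 1.498 0.17
v 0.488 1.084 0.166
v 0.851 0.804 0.303
v 1.253 0.721 0.548
v 1.603 0.854 0.847
f 2 4 1
f 5 2 1
f 1 4 3
f 3 5 1
f 2 8 4
f 6 2 5
f 6 8 2
f 4 8 3
f 7 5 3
f 3 8 7
f 7 6 5
f 8 6 7
f 10 9 12
f 10 12 11
f 12 9 13
f 12 13 11
f 13 9 14
f 13 14 11
f 14 9 15
f 14 15 11
f 15 9 16
f 15 16 11
f 16 9 17
f 16 17 11
f 17 9 18
f 17 18 11
f 18 9 19
f 18 19 11
f 19 9 20
f 19 20 11
f 20 9 21
f 20 21 11
f 21 9 22
f 21 22 11
f 22 9 23
f 22 23 11
f 23 9 10
f 23 10 11



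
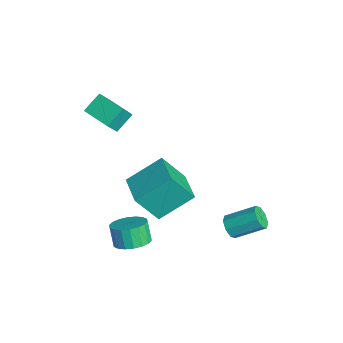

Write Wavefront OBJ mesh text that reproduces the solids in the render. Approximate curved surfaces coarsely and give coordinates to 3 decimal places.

v 1.067 2.044 -3.836
v 1.534 2.182 -4.311
v 1.999 3.614 -3.439
v 1.533 3.476 -2.964
v 1.072 2.397 -4.417
v 1.537 3.829 -3.545
v 0.607 2.405 -4.183
v 1.072 3.837 -3.311
v 0.412 2.201 -3.745
v 0.877 3.633 -2.873
v 0.601 1.906 -3.361
v 1.066 3.338 -2.489
v 1.063 1.691 -3.255
v 1.528 3.123 -2.383
v 1.528 1.683 -3.489
v 1.993 3.115 -2.617
v 1.723 1.887 -3.927
v 2.188 3.319 -3.055
v 1.21 -2.873 -3.482
v 1.815 -2.24 -3.142
v 1.296 -2.293 -2.118
v 0.69 -2.927 -2.458
v 1.504 -2.002 -3.288
v 0.984 -2.055 -2.263
v 1.134 -1.937 -3.472
v 0.614 -1.99 -2.448
v 0.779 -2.057 -3.658
v 0.259 -2.11 -2.634
v 0.509 -2.339 -3.81
v -0.01 -2.392 -2.785
v 0.379 -2.727 -3.896
v -0.141 -2.78 -2.871
v 0.412 -3.143 -3.901
v -0.107 -3.197 -2.876
v 0.604 -3.507 -3.822
v 0.085 -3.56 -2.798
v 0.916 -3.745 -3.677
v 0.396 -3.798 -2.652
v 1.286 -3.81 -3.492
v 0.766 -3.863 -2.468
v 1.641 -3.69 -3.306
v 1.121 -3.743 -2.282
v 1.91 -3.408 -3.155
v 1.391 -3.461 -2.13
v 2.041 -3.02 -3.069
v 1.521 -3.073 -2.044
v 2.007 -2.603 -3.064
v 1.488 -2.657 -2.039
v -1.454 -2.469 -1.211
v -1.504 -0.652 0.009
v -1.311 -1.332 -2.899
v -1.361 0.486 -1.678
v 0.361 -2.506 -1.082
v 0.311 -0.688 0.139
v 0.504 -1.368 -2.769
v 0.454 0.449 -1.549
v -3.3 -4.001 2.971
v -3.734 -3.12 3.677
v -3.714 -3.448 2.026
v -4.148 -2.567 2.732
v -1.892 -3.193 2.828
v -2.326 -2.312 3.534
v -2.306 -2.64 1.883
v -2.74 -1.759 2.589
f 2 1 5
f 2 5 3
f 3 5 6
f 3 6 4
f 5 1 7
f 5 7 6
f 6 7 8
f 6 8 4
f 7 1 9
f 7 9 8
f 8 9 10
f 8 10 4
f 9 1 11
f 9 11 10
f 10 11 12
f 10 12 4
f 11 1 13
f 11 13 12
f 12 13 14
f 12 14 4
f 13 1 15
f 13 15 14
f 14 15 16
f 14 16 4
f 15 1 17
f 15 17 16
f 16 17 18
f 16 18 4
f 17 1 2
f 17 2 18
f 18 2 3
f 18 3 4
f 20 19 23
f 20 23 21
f 21 23 24
f 21 24 22
f 23 19 25
f 23 25 24
f 24 25 26
f 24 26 22
f 25 19 27
f 25 27 26
f 26 27 28
f 26 28 22
f 27 19 29
f 27 29 28
f 28 29 30
f 28 30 22
f 29 19 31
f 29 31 30
f 30 31 32
f 30 32 22
f 31 19 33
f 31 33 32
f 32 33 34
f 32 34 22
f 33 19 35
f 33 35 34
f 34 35 36
f 34 36 22
f 35 19 37
f 35 37 36
f 36 37 38
f 36 38 22
f 37 19 39
f 37 39 38
f 38 39 40
f 38 40 22
f 39 19 41
f 39 41 40
f 40 41 42
f 40 42 22
f 41 19 43
f 41 43 42
f 42 43 44
f 42 44 22
f 43 19 45
f 43 45 44
f 44 45 46
f 44 46 22
f 45 19 47
f 45 47 46
f 46 47 48
f 46 48 22
f 47 19 20
f 47 20 48
f 48 20 21
f 48 21 22
f 50 52 49
f 53 50 49
f 49 52 51
f 51 53 49
f 50 56 52
f 54 50 53
f 54 56 50
f 52 56 51
f 55 53 51
f 51 56 55
f 55 54 53
f 56 54 55
f 58 60 57
f 61 58 57
f 57 60 59
f 59 61 57
f 58 64 60
f 62 58 61
f 62 64 58
f 60 64 59
f 63 61 59
f 59 64 63
f 63 62 61
f 64 62 63



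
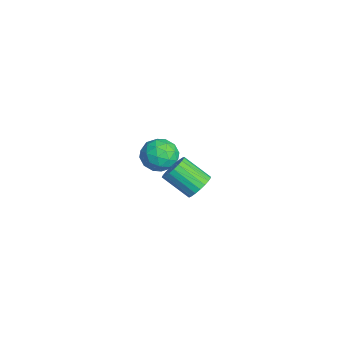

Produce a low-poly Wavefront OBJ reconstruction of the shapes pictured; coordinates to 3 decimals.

v -3.21 0.678 -3.517
v -2.863 1.112 -2.759
v -3.823 -0.204 -1.565
v -4.17 -0.638 -2.323
v -3.198 1.305 -2.816
v -4.158 -0.012 -1.622
v -3.535 1.389 -2.995
v -4.495 0.073 -1.801
v -3.816 1.35 -3.264
v -4.777 0.034 -2.07
v -3.993 1.195 -3.576
v -4.953 -0.121 -2.382
v -4.034 0.951 -3.879
v -4.994 -0.365 -2.685
v -3.932 0.659 -4.118
v -4.892 -0.657 -2.925
v -3.706 0.371 -4.254
v -4.666 -0.945 -3.06
v -3.394 0.136 -4.263
v -4.354 -1.18 -3.069
v -3.05 -0.005 -4.142
v -4.01 -1.322 -2.948
v -2.734 -0.029 -3.913
v -3.694 -1.345 -2.719
v -2.5 0.07 -3.616
v -3.46 -1.246 -2.422
v -2.389 0.274 -3.302
v -3.349 -1.042 -2.108
v -2.42 0.548 -3.025
v -3.38 -0.768 -1.831
v -2.587 0.845 -2.833
v -3.548 -0.472 -1.639
v 0.944 -1.933 3.665
v 1.811 -1.993 2.984
v 1.649 -3.227 4.676
v 2.516 -3.287 3.995
v 2.374 -2.396 4.631
v 1.939 -1.596 4.006
v 1.521 -3.624 3.654
v 1.086 -2.824 3.029
v 2.168 -3.038 2.977
v 2.695 -2.279 3.581
v 0.765 -2.941 4.079
v 1.292 -2.182 4.683
v 1.316 -1.85 3.236
v 2.144 -3.37 4.424
v 2.061 -2.847 4.798
v 2.571 -2.882 4.397
v 1.391 -1.616 3.837
v 1.9 -1.652 3.437
v 2.231 -1.888 4.404
v 1.56 -3.568 4.223
v 2.069 -3.604 3.823
v 0.889 -2.338 3.263
v 1.399 -2.373 2.862
v 1.229 -3.332 3.256
v 2.035 -2.499 2.831
v 2.449 -3.259 3.425
v 1.864 -3.457 3.225
v 1.608 -2.987 2.858
v 2.345 -2.053 3.186
v 2.759 -2.813 3.78
v 2.676 -2.289 4.154
v 2.42 -1.82 3.787
v 2.554 -2.667 3.182
v 0.701 -2.407 3.88
v 1.115 -3.167 4.474
v 1.04 -3.4 3.873
v 0.784 -2.931 3.506
v 1.011 -1.961 4.235
v 1.425 -2.721 4.829
v 1.852 -2.233 4.802
v 1.596 -1.763 4.435
v 0.906 -2.553 4.478
f 2 1 5
f 2 5 3
f 3 5 6
f 3 6 4
f 5 1 7
f 5 7 6
f 6 7 8
f 6 8 4
f 7 1 9
f 7 9 8
f 8 9 10
f 8 10 4
f 9 1 11
f 9 11 10
f 10 11 12
f 10 12 4
f 11 1 13
f 11 13 12
f 12 13 14
f 12 14 4
f 13 1 15
f 13 15 14
f 14 15 16
f 14 16 4
f 15 1 17
f 15 17 16
f 16 17 18
f 16 18 4
f 17 1 19
f 17 19 18
f 18 19 20
f 18 20 4
f 19 1 21
f 19 21 20
f 20 21 22
f 20 22 4
f 21 1 23
f 21 23 22
f 22 23 24
f 22 24 4
f 23 1 25
f 23 25 24
f 24 25 26
f 24 26 4
f 25 1 27
f 25 27 26
f 26 27 28
f 26 28 4
f 27 1 29
f 27 29 28
f 28 29 30
f 28 30 4
f 29 1 31
f 29 31 30
f 30 31 32
f 30 32 4
f 31 1 2
f 31 2 32
f 32 2 3
f 32 3 4
f 33 70 49
f 70 44 73
f 49 73 38
f 70 73 49
f 33 49 45
f 49 38 50
f 45 50 34
f 49 50 45
f 33 45 54
f 45 34 55
f 54 55 40
f 45 55 54
f 33 54 66
f 54 40 69
f 66 69 43
f 54 69 66
f 33 66 70
f 66 43 74
f 70 74 44
f 66 74 70
f 34 50 61
f 50 38 64
f 61 64 42
f 50 64 61
f 38 73 51
f 73 44 72
f 51 72 37
f 73 72 51
f 44 74 71
f 74 43 67
f 71 67 35
f 74 67 71
f 43 69 68
f 69 40 56
f 68 56 39
f 69 56 68
f 40 55 60
f 55 34 57
f 60 57 41
f 55 57 60
f 36 62 48
f 62 42 63
f 48 63 37
f 62 63 48
f 36 48 46
f 48 37 47
f 46 47 35
f 48 47 46
f 36 46 53
f 46 35 52
f 53 52 39
f 46 52 53
f 36 53 58
f 53 39 59
f 58 59 41
f 53 59 58
f 36 58 62
f 58 41 65
f 62 65 42
f 58 65 62
f 37 63 51
f 63 42 64
f 51 64 38
f 63 64 51
f 35 47 71
f 47 37 72
f 71 72 44
f 47 72 71
f 39 52 68
f 52 35 67
f 68 67 43
f 52 67 68
f 41 59 60
f 59 39 56
f 60 56 40
f 59 56 60
f 42 65 61
f 65 41 57
f 61 57 34
f 65 57 61



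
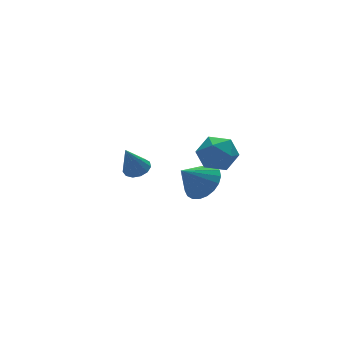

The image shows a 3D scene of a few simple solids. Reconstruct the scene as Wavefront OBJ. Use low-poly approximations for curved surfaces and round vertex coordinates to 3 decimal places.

v 2.296 3.853 -3.709
v 3.01 3.532 -2.95
v 1.184 3.927 -2.631
v 3.053 3.983 -2.935
v 2.966 4.411 -3.055
v 2.763 4.743 -3.287
v 2.479 4.921 -3.592
v 2.164 4.915 -3.918
v 1.871 4.725 -4.207
v 1.652 4.384 -4.41
v 1.544 3.951 -4.492
v 1.566 3.502 -4.438
v 1.715 3.113 -4.258
v 1.964 2.852 -3.983
v 2.27 2.765 -3.661
v 2.581 2.865 -3.347
v 2.843 3.137 -3.095
v 1.746 3.573 -1.336
v 2.506 4.185 -1.806
v 2.874 2.235 -1.254
v 3.634 2.847 -1.724
v 3.305 3.07 -0.716
v 2.608 3.897 -0.767
v 2.772 2.523 -2.293
v 2.075 3.35 -2.344
v 3.14 3.536 -2.397
v 3.47 3.874 -1.422
v 1.91 2.546 -1.638
v 2.24 2.884 -0.663
v -3.181 -0.102 1.226
v -2.606 -0.185 1.469
v -3.779 -0.238 2.594
v -2.668 0.164 1.476
v -2.893 0.429 1.404
v -3.21 0.525 1.275
v -3.517 0.422 1.131
v -3.718 0.153 1.016
v -3.748 -0.198 0.968
v -3.598 -0.518 1.002
v -3.316 -0.706 1.107
v -2.991 -0.702 1.249
v -2.726 -0.508 1.384
f 2 1 4
f 2 4 3
f 4 1 5
f 4 5 3
f 5 1 6
f 5 6 3
f 6 1 7
f 6 7 3
f 7 1 8
f 7 8 3
f 8 1 9
f 8 9 3
f 9 1 10
f 9 10 3
f 10 1 11
f 10 11 3
f 11 1 12
f 11 12 3
f 12 1 13
f 12 13 3
f 13 1 14
f 13 14 3
f 14 1 15
f 14 15 3
f 15 1 16
f 15 16 3
f 16 1 17
f 16 17 3
f 17 1 2
f 17 2 3
f 18 29 23
f 18 23 19
f 18 19 25
f 18 25 28
f 18 28 29
f 19 23 27
f 23 29 22
f 29 28 20
f 28 25 24
f 25 19 26
f 21 27 22
f 21 22 20
f 21 20 24
f 21 24 26
f 21 26 27
f 22 27 23
f 20 22 29
f 24 20 28
f 26 24 25
f 27 26 19
f 31 30 33
f 31 33 32
f 33 30 34
f 33 34 32
f 34 30 35
f 34 35 32
f 35 30 36
f 35 36 32
f 36 30 37
f 36 37 32
f 37 30 38
f 37 38 32
f 38 30 39
f 38 39 32
f 39 30 40
f 39 40 32
f 40 30 41
f 40 41 32
f 41 30 42
f 41 42 32
f 42 30 31
f 42 31 32



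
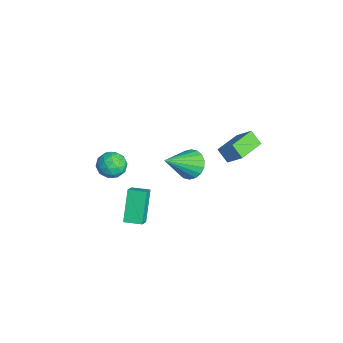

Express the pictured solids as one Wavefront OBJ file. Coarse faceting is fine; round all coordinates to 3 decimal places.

v 0.461 0.744 -1.247
v 1.267 0.857 -1.582
v 1.219 -0.704 0.087
v 1.256 1.119 -1.291
v 1.088 1.307 -0.992
v 0.795 1.383 -0.743
v 0.437 1.333 -0.593
v 0.083 1.166 -0.574
v -0.196 0.916 -0.687
v -0.345 0.632 -0.911
v -0.334 0.37 -1.202
v -0.166 0.182 -1.502
v 0.127 0.105 -1.751
v 0.485 0.156 -1.9
v 0.839 0.322 -1.92
v 1.118 0.573 -1.807
v 1.794 3.241 0.902
v 1.308 2.855 1.526
v 2.396 3.813 1.726
v 1.91 3.427 2.35
v 2.81 2.073 0.97
v 2.324 1.687 1.594
v 3.412 2.645 1.794
v 2.926 2.259 2.418
v 1.91 -2.449 -1.079
v 2.588 -2.75 -0.501
v 2.274 -1.593 -1.059
v 2.952 -1.895 -0.482
v 2.968 -2.865 -2.538
v 3.646 -3.167 -1.961
v 3.332 -2.01 -2.519
v 4.01 -2.311 -1.941
v 2.952 -2.922 1.551
v 3.586 -3.188 1.936
v 2.274 -3.912 1.984
v 2.908 -4.178 2.369
v 2.552 -3.516 2.607
v 2.971 -2.904 2.339
v 2.889 -4.196 1.581
v 3.308 -3.584 1.313
v 3.548 -3.975 1.954
v 3.339 -3.555 2.588
v 2.521 -3.545 1.332
v 2.312 -3.125 1.966
v 3.329 -2.968 1.705
v 2.531 -4.132 2.215
v 2.322 -3.743 2.355
v 2.695 -3.899 2.581
v 2.967 -2.801 1.942
v 3.34 -2.958 2.168
v 2.732 -3.15 2.563
v 2.52 -4.142 1.752
v 2.893 -4.299 1.978
v 3.165 -3.201 1.339
v 3.538 -3.357 1.565
v 3.128 -3.95 1.357
v 3.679 -3.587 1.942
v 3.28 -4.169 2.197
v 3.269 -4.18 1.734
v 3.515 -3.82 1.577
v 3.556 -3.34 2.315
v 3.158 -3.922 2.57
v 2.948 -3.533 2.71
v 3.195 -3.173 2.552
v 3.534 -3.803 2.326
v 2.702 -3.178 1.35
v 2.304 -3.76 1.605
v 2.665 -3.927 1.368
v 2.912 -3.567 1.21
v 2.58 -2.931 1.723
v 2.181 -3.513 1.978
v 2.345 -3.28 2.343
v 2.591 -2.92 2.186
v 2.326 -3.297 1.594
f 2 1 4
f 2 4 3
f 4 1 5
f 4 5 3
f 5 1 6
f 5 6 3
f 6 1 7
f 6 7 3
f 7 1 8
f 7 8 3
f 8 1 9
f 8 9 3
f 9 1 10
f 9 10 3
f 10 1 11
f 10 11 3
f 11 1 12
f 11 12 3
f 12 1 13
f 12 13 3
f 13 1 14
f 13 14 3
f 14 1 15
f 14 15 3
f 15 1 16
f 15 16 3
f 16 1 2
f 16 2 3
f 18 20 17
f 21 18 17
f 17 20 19
f 19 21 17
f 18 24 20
f 22 18 21
f 22 24 18
f 20 24 19
f 23 21 19
f 19 24 23
f 23 22 21
f 24 22 23
f 26 28 25
f 29 26 25
f 25 28 27
f 27 29 25
f 26 32 28
f 30 26 29
f 30 32 26
f 28 32 27
f 31 29 27
f 27 32 31
f 31 30 29
f 32 30 31
f 33 70 49
f 70 44 73
f 49 73 38
f 70 73 49
f 33 49 45
f 49 38 50
f 45 50 34
f 49 50 45
f 33 45 54
f 45 34 55
f 54 55 40
f 45 55 54
f 33 54 66
f 54 40 69
f 66 69 43
f 54 69 66
f 33 66 70
f 66 43 74
f 70 74 44
f 66 74 70
f 34 50 61
f 50 38 64
f 61 64 42
f 50 64 61
f 38 73 51
f 73 44 72
f 51 72 37
f 73 72 51
f 44 74 71
f 74 43 67
f 71 67 35
f 74 67 71
f 43 69 68
f 69 40 56
f 68 56 39
f 69 56 68
f 40 55 60
f 55 34 57
f 60 57 41
f 55 57 60
f 36 62 48
f 62 42 63
f 48 63 37
f 62 63 48
f 36 48 46
f 48 37 47
f 46 47 35
f 48 47 46
f 36 46 53
f 46 35 52
f 53 52 39
f 46 52 53
f 36 53 58
f 53 39 59
f 58 59 41
f 53 59 58
f 36 58 62
f 58 41 65
f 62 65 42
f 58 65 62
f 37 63 51
f 63 42 64
f 51 64 38
f 63 64 51
f 35 47 71
f 47 37 72
f 71 72 44
f 47 72 71
f 39 52 68
f 52 35 67
f 68 67 43
f 52 67 68
f 41 59 60
f 59 39 56
f 60 56 40
f 59 56 60
f 42 65 61
f 65 41 57
f 61 57 34
f 65 57 61



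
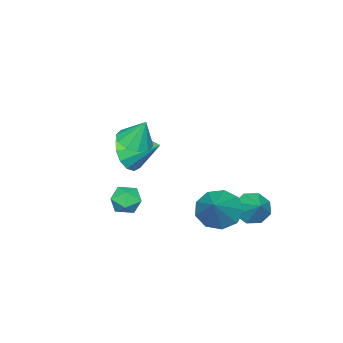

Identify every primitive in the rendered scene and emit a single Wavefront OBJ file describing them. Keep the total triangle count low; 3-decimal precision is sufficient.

v 1.331 -2.599 0.774
v 1.694 -2.138 -0.108
v 1.049 -1.321 1.326
v 1.159 -2.217 -0.199
v 0.67 -2.398 -0.029
v 0.358 -2.633 0.356
v 0.306 -2.859 0.853
v 0.53 -3.015 1.33
v 0.967 -3.06 1.657
v 1.503 -2.981 1.748
v 1.992 -2.8 1.578
v 2.304 -2.565 1.193
v 2.356 -2.339 0.696
v 2.132 -2.183 0.219
v 1.068 1.476 -1.444
v 1.74 1.29 -2.133
v 2.412 2.084 -0.296
v 1.512 1.917 -2.198
v 1.076 2.338 -1.911
v 0.636 2.355 -1.405
v 0.398 1.961 -0.918
v 0.474 1.339 -0.677
v 0.827 0.782 -0.795
v 1.293 0.549 -1.217
v 1.654 0.75 -1.746
v 2.687 -1.392 2.312
v 3.063 -2.01 2.602
v 2.653 -0.868 3.468
v 3.393 -1.686 2.465
v 3.453 -1.25 2.27
v 3.22 -0.867 2.09
v 2.784 -0.686 1.995
v 2.31 -0.774 2.021
v 1.981 -1.098 2.158
v 1.921 -1.534 2.354
v 2.154 -1.916 2.534
v 2.59 -2.098 2.629
v -1.207 1.633 -2.455
v -0.814 0.997 -2.143
v -0.533 2.407 -1.725
v -0.533 1.226 -2.646
v -0.647 1.694 -3.037
v -1.089 2.126 -3.087
v -1.6 2.269 -2.767
v -1.881 2.039 -2.264
v -1.767 1.572 -1.873
v -1.325 1.14 -1.823
v 0.235 -2.835 -2.792
v 0.78 -2.436 -2.406
v 0.92 -3.884 -2.674
v 1.465 -3.485 -2.288
v 0.771 -3.613 -1.96
v 0.348 -2.964 -2.033
v 1.352 -3.356 -3.047
v 0.929 -2.707 -3.12
v 1.471 -2.758 -2.564
v 1.111 -2.917 -1.892
v 0.589 -3.403 -3.188
v 0.229 -3.562 -2.516
f 2 1 4
f 2 4 3
f 4 1 5
f 4 5 3
f 5 1 6
f 5 6 3
f 6 1 7
f 6 7 3
f 7 1 8
f 7 8 3
f 8 1 9
f 8 9 3
f 9 1 10
f 9 10 3
f 10 1 11
f 10 11 3
f 11 1 12
f 11 12 3
f 12 1 13
f 12 13 3
f 13 1 14
f 13 14 3
f 14 1 2
f 14 2 3
f 16 15 18
f 16 18 17
f 18 15 19
f 18 19 17
f 19 15 20
f 19 20 17
f 20 15 21
f 20 21 17
f 21 15 22
f 21 22 17
f 22 15 23
f 22 23 17
f 23 15 24
f 23 24 17
f 24 15 25
f 24 25 17
f 25 15 16
f 25 16 17
f 27 26 29
f 27 29 28
f 29 26 30
f 29 30 28
f 30 26 31
f 30 31 28
f 31 26 32
f 31 32 28
f 32 26 33
f 32 33 28
f 33 26 34
f 33 34 28
f 34 26 35
f 34 35 28
f 35 26 36
f 35 36 28
f 36 26 37
f 36 37 28
f 37 26 27
f 37 27 28
f 39 38 41
f 39 41 40
f 41 38 42
f 41 42 40
f 42 38 43
f 42 43 40
f 43 38 44
f 43 44 40
f 44 38 45
f 44 45 40
f 45 38 46
f 45 46 40
f 46 38 47
f 46 47 40
f 47 38 39
f 47 39 40
f 48 59 53
f 48 53 49
f 48 49 55
f 48 55 58
f 48 58 59
f 49 53 57
f 53 59 52
f 59 58 50
f 58 55 54
f 55 49 56
f 51 57 52
f 51 52 50
f 51 50 54
f 51 54 56
f 51 56 57
f 52 57 53
f 50 52 59
f 54 50 58
f 56 54 55
f 57 56 49



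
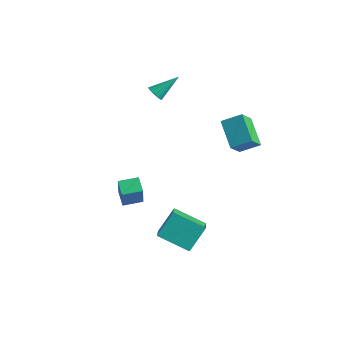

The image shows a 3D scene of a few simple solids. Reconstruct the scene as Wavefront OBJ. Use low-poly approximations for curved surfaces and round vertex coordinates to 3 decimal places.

v 3.813 2.698 1.27
v 4.058 1.764 2.198
v 2.384 3.361 2.314
v 2.629 2.427 3.243
v 4.611 3.493 1.857
v 4.856 2.559 2.786
v 3.182 4.156 2.902
v 3.427 3.222 3.83
v -2.426 2.313 2.925
v -1.893 2.206 2.787
v -1.894 3.607 3.975
v -1.972 2.386 2.605
v -2.154 2.549 2.496
v -2.399 2.658 2.485
v -2.649 2.688 2.575
v -2.849 2.632 2.745
v -2.951 2.503 2.956
v -2.933 2.33 3.16
v -2.799 2.153 3.31
v -2.579 2.013 3.372
v -2.324 1.941 3.331
v -2.092 1.955 3.197
v -1.937 2.05 3.001
v 1.813 -1.371 -4.265
v 3.132 -2.662 -3.105
v 1.831 -0.211 -2.995
v 3.15 -1.502 -1.835
v 3.39 -0.498 -5.085
v 4.709 -1.789 -3.925
v 3.408 0.662 -3.815
v 4.727 -0.629 -2.655
v -0.998 -1.429 -3.755
v -0.343 -2.027 -2.143
v -1.784 -1.026 -3.287
v -1.129 -1.623 -1.674
v -0.411 -0.437 -3.626
v 0.244 -1.034 -2.013
v -1.197 -0.033 -3.157
v -0.542 -0.631 -1.545
f 2 4 1
f 5 2 1
f 1 4 3
f 3 5 1
f 2 8 4
f 6 2 5
f 6 8 2
f 4 8 3
f 7 5 3
f 3 8 7
f 7 6 5
f 8 6 7
f 10 9 12
f 10 12 11
f 12 9 13
f 12 13 11
f 13 9 14
f 13 14 11
f 14 9 15
f 14 15 11
f 15 9 16
f 15 16 11
f 16 9 17
f 16 17 11
f 17 9 18
f 17 18 11
f 18 9 19
f 18 19 11
f 19 9 20
f 19 20 11
f 20 9 21
f 20 21 11
f 21 9 22
f 21 22 11
f 22 9 23
f 22 23 11
f 23 9 10
f 23 10 11
f 25 27 24
f 28 25 24
f 24 27 26
f 26 28 24
f 25 31 27
f 29 25 28
f 29 31 25
f 27 31 26
f 30 28 26
f 26 31 30
f 30 29 28
f 31 29 30
f 33 35 32
f 36 33 32
f 32 35 34
f 34 36 32
f 33 39 35
f 37 33 36
f 37 39 33
f 35 39 34
f 38 36 34
f 34 39 38
f 38 37 36
f 39 37 38



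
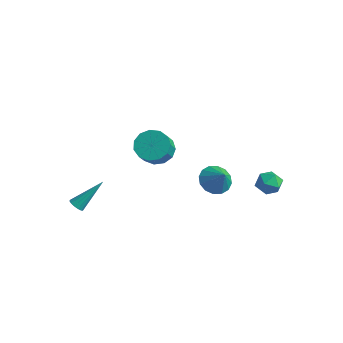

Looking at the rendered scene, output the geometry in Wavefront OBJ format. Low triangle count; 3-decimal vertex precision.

v -0.425 -2.012 1.131
v 0.376 -1.426 1.249
v 0.846 -2.281 2.308
v 0.045 -2.868 2.189
v -0.022 -1.221 1.591
v 0.447 -2.077 2.65
v -0.548 -1.268 1.787
v -0.079 -2.124 2.846
v -1.036 -1.551 1.774
v -0.566 -2.407 2.833
v -1.329 -1.98 1.557
v -0.859 -2.836 2.616
v -1.335 -2.42 1.205
v -0.865 -3.276 2.263
v -1.052 -2.73 0.829
v -0.583 -3.586 1.887
v -0.57 -2.812 0.549
v -0.101 -3.668 1.607
v -0.042 -2.64 0.453
v 0.427 -3.496 1.512
v 0.364 -2.269 0.573
v 0.834 -3.125 1.632
v 0.52 -1.816 0.87
v 0.99 -2.672 1.928
v 1.507 0.472 -1.774
v 2.238 0.733 -2.339
v 2.373 0.268 -0.746
v 2.083 1.155 -2.125
v 1.775 1.393 -1.817
v 1.394 1.385 -1.497
v 1.044 1.132 -1.252
v 0.817 0.702 -1.147
v 0.775 0.211 -1.209
v 0.93 -0.21 -1.423
v 1.238 -0.449 -1.731
v 1.619 -0.44 -2.05
v 1.969 -0.187 -2.296
v 2.196 0.242 -2.401
v -4.217 -4.457 -4.288
v -3.956 -4.213 -4.638
v -3.623 -2.983 -2.812
v -4.192 -4.109 -4.646
v -4.436 -4.098 -4.559
v -4.621 -4.184 -4.399
v -4.697 -4.342 -4.21
v -4.646 -4.532 -4.042
v -4.479 -4.702 -3.939
v -4.242 -4.806 -3.931
v -3.999 -4.816 -4.018
v -3.814 -4.731 -4.178
v -3.737 -4.572 -4.367
v -3.789 -4.383 -4.535
v 3.291 3.19 -2.521
v 3.956 3.214 -2.008
v 3.084 1.886 -2.192
v 3.749 1.91 -1.679
v 3.053 2.34 -1.485
v 3.181 3.146 -1.688
v 3.859 1.954 -2.512
v 3.987 2.76 -2.715
v 4.308 2.45 -2.002
v 3.809 2.689 -1.367
v 3.231 2.411 -2.833
v 2.732 2.65 -2.198
f 2 1 5
f 2 5 3
f 3 5 6
f 3 6 4
f 5 1 7
f 5 7 6
f 6 7 8
f 6 8 4
f 7 1 9
f 7 9 8
f 8 9 10
f 8 10 4
f 9 1 11
f 9 11 10
f 10 11 12
f 10 12 4
f 11 1 13
f 11 13 12
f 12 13 14
f 12 14 4
f 13 1 15
f 13 15 14
f 14 15 16
f 14 16 4
f 15 1 17
f 15 17 16
f 16 17 18
f 16 18 4
f 17 1 19
f 17 19 18
f 18 19 20
f 18 20 4
f 19 1 21
f 19 21 20
f 20 21 22
f 20 22 4
f 21 1 23
f 21 23 22
f 22 23 24
f 22 24 4
f 23 1 2
f 23 2 24
f 24 2 3
f 24 3 4
f 26 25 28
f 26 28 27
f 28 25 29
f 28 29 27
f 29 25 30
f 29 30 27
f 30 25 31
f 30 31 27
f 31 25 32
f 31 32 27
f 32 25 33
f 32 33 27
f 33 25 34
f 33 34 27
f 34 25 35
f 34 35 27
f 35 25 36
f 35 36 27
f 36 25 37
f 36 37 27
f 37 25 38
f 37 38 27
f 38 25 26
f 38 26 27
f 40 39 42
f 40 42 41
f 42 39 43
f 42 43 41
f 43 39 44
f 43 44 41
f 44 39 45
f 44 45 41
f 45 39 46
f 45 46 41
f 46 39 47
f 46 47 41
f 47 39 48
f 47 48 41
f 48 39 49
f 48 49 41
f 49 39 50
f 49 50 41
f 50 39 51
f 50 51 41
f 51 39 52
f 51 52 41
f 52 39 40
f 52 40 41
f 53 64 58
f 53 58 54
f 53 54 60
f 53 60 63
f 53 63 64
f 54 58 62
f 58 64 57
f 64 63 55
f 63 60 59
f 60 54 61
f 56 62 57
f 56 57 55
f 56 55 59
f 56 59 61
f 56 61 62
f 57 62 58
f 55 57 64
f 59 55 63
f 61 59 60
f 62 61 54



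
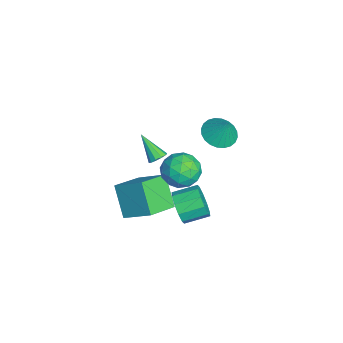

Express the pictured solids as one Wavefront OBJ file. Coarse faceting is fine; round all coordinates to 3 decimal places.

v 0.412 0.944 3.315
v 1.309 0.73 3.013
v 0.908 1.316 4.525
v 1.282 1.094 2.913
v 1.123 1.435 2.873
v 0.855 1.701 2.901
v 0.52 1.852 2.992
v 0.169 1.865 3.132
v -0.146 1.737 3.299
v -0.375 1.489 3.47
v -0.485 1.158 3.616
v -0.458 0.794 3.717
v -0.298 0.453 3.756
v -0.031 0.187 3.728
v 0.304 0.036 3.638
v 0.656 0.023 3.498
v 0.97 0.151 3.33
v 1.2 0.399 3.16
v 3.463 -0.694 4.592
v 4.063 -0.302 3.794
v 3.677 -2.298 3.966
v 4.277 -1.906 3.168
v 4.647 -1.891 4.175
v 4.515 -0.899 4.561
v 3.225 -1.701 3.199
v 3.093 -0.709 3.585
v 3.916 -0.924 2.933
v 4.795 -1.042 3.536
v 2.945 -1.558 4.224
v 3.824 -1.676 4.827
v 3.744 -0.357 4.248
v 3.996 -2.243 3.512
v 4.214 -2.234 4.104
v 4.566 -2.004 3.635
v 4.009 -0.708 4.699
v 4.362 -0.478 4.23
v 4.706 -1.412 4.454
v 3.378 -2.122 3.53
v 3.731 -1.892 3.061
v 3.174 -0.596 4.125
v 3.526 -0.366 3.656
v 3.034 -1.188 3.306
v 4.01 -0.493 3.273
v 4.137 -1.436 2.905
v 3.518 -1.315 2.923
v 3.44 -0.732 3.15
v 4.527 -0.562 3.627
v 4.653 -1.505 3.259
v 4.871 -1.496 3.851
v 4.793 -0.913 4.078
v 4.441 -0.928 3.121
v 3.087 -1.095 4.501
v 3.213 -2.038 4.133
v 2.947 -1.687 3.682
v 2.869 -1.104 3.909
v 3.603 -1.164 4.855
v 3.73 -2.107 4.487
v 4.3 -1.868 4.61
v 4.222 -1.285 4.837
v 3.299 -1.672 4.639
v 2.69 -1.332 -0.443
v 3.169 -1.546 0.36
v 3.07 -0.242 0.767
v 2.59 -0.028 -0.037
v 3.565 -1.388 -0.052
v 3.465 -0.083 0.354
v 3.626 -1.208 -0.615
v 3.527 0.097 -0.208
v 3.33 -1.075 -1.111
v 3.23 0.229 -0.704
v 2.789 -1.041 -1.353
v 2.69 0.263 -0.946
v 2.21 -1.118 -1.247
v 2.111 0.186 -0.84
v 1.815 -1.277 -0.834
v 1.715 0.028 -0.428
v 1.753 -1.457 -0.272
v 1.654 -0.152 0.135
v 2.05 -1.589 0.224
v 1.95 -0.285 0.631
v 2.59 -1.623 0.466
v 2.491 -0.319 0.873
v -2.642 -1.912 -1.559
v -2.171 -2.038 -1.282
v -3.578 -2.728 -0.341
v -2.286 -1.733 -1.165
v -2.536 -1.496 -1.199
v -2.826 -1.418 -1.37
v -3.046 -1.528 -1.613
v -3.112 -1.785 -1.836
v -2.998 -2.09 -1.953
v -2.747 -2.327 -1.919
v -2.457 -2.405 -1.748
v -2.237 -2.295 -1.505
v 0.246 -2.688 -3.031
v -0.999 -3.053 -1.508
v 1.092 -1.361 -2.021
v -0.152 -1.726 -0.498
v 1.472 -3.994 -2.342
v 0.228 -4.359 -0.819
v 2.319 -2.667 -1.332
v 1.074 -3.032 0.191
f 2 1 4
f 2 4 3
f 4 1 5
f 4 5 3
f 5 1 6
f 5 6 3
f 6 1 7
f 6 7 3
f 7 1 8
f 7 8 3
f 8 1 9
f 8 9 3
f 9 1 10
f 9 10 3
f 10 1 11
f 10 11 3
f 11 1 12
f 11 12 3
f 12 1 13
f 12 13 3
f 13 1 14
f 13 14 3
f 14 1 15
f 14 15 3
f 15 1 16
f 15 16 3
f 16 1 17
f 16 17 3
f 17 1 18
f 17 18 3
f 18 1 2
f 18 2 3
f 19 56 35
f 56 30 59
f 35 59 24
f 56 59 35
f 19 35 31
f 35 24 36
f 31 36 20
f 35 36 31
f 19 31 40
f 31 20 41
f 40 41 26
f 31 41 40
f 19 40 52
f 40 26 55
f 52 55 29
f 40 55 52
f 19 52 56
f 52 29 60
f 56 60 30
f 52 60 56
f 20 36 47
f 36 24 50
f 47 50 28
f 36 50 47
f 24 59 37
f 59 30 58
f 37 58 23
f 59 58 37
f 30 60 57
f 60 29 53
f 57 53 21
f 60 53 57
f 29 55 54
f 55 26 42
f 54 42 25
f 55 42 54
f 26 41 46
f 41 20 43
f 46 43 27
f 41 43 46
f 22 48 34
f 48 28 49
f 34 49 23
f 48 49 34
f 22 34 32
f 34 23 33
f 32 33 21
f 34 33 32
f 22 32 39
f 32 21 38
f 39 38 25
f 32 38 39
f 22 39 44
f 39 25 45
f 44 45 27
f 39 45 44
f 22 44 48
f 44 27 51
f 48 51 28
f 44 51 48
f 23 49 37
f 49 28 50
f 37 50 24
f 49 50 37
f 21 33 57
f 33 23 58
f 57 58 30
f 33 58 57
f 25 38 54
f 38 21 53
f 54 53 29
f 38 53 54
f 27 45 46
f 45 25 42
f 46 42 26
f 45 42 46
f 28 51 47
f 51 27 43
f 47 43 20
f 51 43 47
f 62 61 65
f 62 65 63
f 63 65 66
f 63 66 64
f 65 61 67
f 65 67 66
f 66 67 68
f 66 68 64
f 67 61 69
f 67 69 68
f 68 69 70
f 68 70 64
f 69 61 71
f 69 71 70
f 70 71 72
f 70 72 64
f 71 61 73
f 71 73 72
f 72 73 74
f 72 74 64
f 73 61 75
f 73 75 74
f 74 75 76
f 74 76 64
f 75 61 77
f 75 77 76
f 76 77 78
f 76 78 64
f 77 61 79
f 77 79 78
f 78 79 80
f 78 80 64
f 79 61 81
f 79 81 80
f 80 81 82
f 80 82 64
f 81 61 62
f 81 62 82
f 82 62 63
f 82 63 64
f 84 83 86
f 84 86 85
f 86 83 87
f 86 87 85
f 87 83 88
f 87 88 85
f 88 83 89
f 88 89 85
f 89 83 90
f 89 90 85
f 90 83 91
f 90 91 85
f 91 83 92
f 91 92 85
f 92 83 93
f 92 93 85
f 93 83 94
f 93 94 85
f 94 83 84
f 94 84 85
f 96 98 95
f 99 96 95
f 95 98 97
f 97 99 95
f 96 102 98
f 100 96 99
f 100 102 96
f 98 102 97
f 101 99 97
f 97 102 101
f 101 100 99
f 102 100 101

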